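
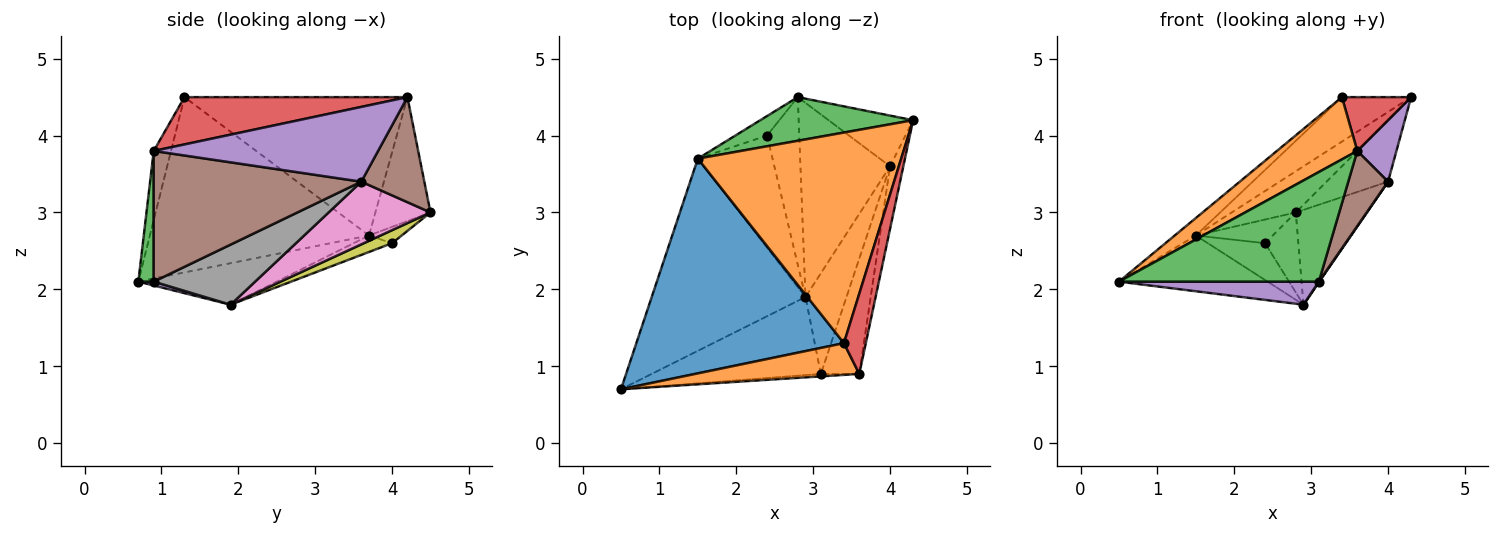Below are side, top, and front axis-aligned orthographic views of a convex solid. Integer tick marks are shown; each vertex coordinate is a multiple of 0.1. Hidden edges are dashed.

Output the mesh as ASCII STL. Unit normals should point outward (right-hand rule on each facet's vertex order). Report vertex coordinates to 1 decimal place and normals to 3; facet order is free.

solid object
 facet normal -0.644 0.062 0.763
  outer loop
   vertex 1.5 3.7 2.7
   vertex 0.5 0.7 2.1
   vertex 3.4 1.3 4.5
  endloop
 endfacet
 facet normal -0.554 0.172 0.814
  outer loop
   vertex 1.5 3.7 2.7
   vertex 3.4 1.3 4.5
   vertex 4.3 4.2 4.5
  endloop
 endfacet
 facet normal -0.508 0.591 0.626
  outer loop
   vertex 1.5 3.7 2.7
   vertex 4.3 4.2 4.5
   vertex 2.8 4.5 3.0
  endloop
 endfacet
 facet normal -0.251 0.270 -0.930
  outer loop
   vertex 1.5 3.7 2.7
   vertex 2.9 1.9 1.8
   vertex 0.5 0.7 2.1
  endloop
 endfacet
 facet normal 0.022 -0.283 -0.959
  outer loop
   vertex 3.1 0.9 2.1
   vertex 0.5 0.7 2.1
   vertex 2.9 1.9 1.8
  endloop
 endfacet
 facet normal 0.620 0.605 -0.499
  outer loop
   vertex 4.0 3.6 3.4
   vertex 2.8 4.5 3.0
   vertex 4.3 4.2 4.5
  endloop
 endfacet
 facet normal 0.532 0.372 -0.761
  outer loop
   vertex 4.0 3.6 3.4
   vertex 2.9 1.9 1.8
   vertex 2.8 4.5 3.0
  endloop
 endfacet
 facet normal 0.826 -0.004 -0.564
  outer loop
   vertex 4.0 3.6 3.4
   vertex 3.1 0.9 2.1
   vertex 2.9 1.9 1.8
  endloop
 endfacet
 facet normal 0.342 0.405 -0.848
  outer loop
   vertex 2.4 4.0 2.6
   vertex 2.8 4.5 3.0
   vertex 2.9 1.9 1.8
  endloop
 endfacet
 facet normal -0.205 0.305 -0.930
  outer loop
   vertex 2.4 4.0 2.6
   vertex 2.9 1.9 1.8
   vertex 1.5 3.7 2.7
  endloop
 endfacet
 facet normal -0.312 0.733 -0.605
  outer loop
   vertex 2.4 4.0 2.6
   vertex 1.5 3.7 2.7
   vertex 2.8 4.5 3.0
  endloop
 endfacet
 facet normal -0.188 -0.875 0.446
  outer loop
   vertex 3.6 0.9 3.8
   vertex 3.4 1.3 4.5
   vertex 0.5 0.7 2.1
  endloop
 endfacet
 facet normal 0.077 -0.997 -0.023
  outer loop
   vertex 3.6 0.9 3.8
   vertex 0.5 0.7 2.1
   vertex 3.1 0.9 2.1
  endloop
 endfacet
 facet normal 0.873 -0.271 0.404
  outer loop
   vertex 3.6 0.9 3.8
   vertex 4.3 4.2 4.5
   vertex 3.4 1.3 4.5
  endloop
 endfacet
 facet normal 0.970 -0.169 -0.172
  outer loop
   vertex 3.6 0.9 3.8
   vertex 4.0 3.6 3.4
   vertex 4.3 4.2 4.5
  endloop
 endfacet
 facet normal 0.944 -0.181 -0.278
  outer loop
   vertex 3.6 0.9 3.8
   vertex 3.1 0.9 2.1
   vertex 4.0 3.6 3.4
  endloop
 endfacet
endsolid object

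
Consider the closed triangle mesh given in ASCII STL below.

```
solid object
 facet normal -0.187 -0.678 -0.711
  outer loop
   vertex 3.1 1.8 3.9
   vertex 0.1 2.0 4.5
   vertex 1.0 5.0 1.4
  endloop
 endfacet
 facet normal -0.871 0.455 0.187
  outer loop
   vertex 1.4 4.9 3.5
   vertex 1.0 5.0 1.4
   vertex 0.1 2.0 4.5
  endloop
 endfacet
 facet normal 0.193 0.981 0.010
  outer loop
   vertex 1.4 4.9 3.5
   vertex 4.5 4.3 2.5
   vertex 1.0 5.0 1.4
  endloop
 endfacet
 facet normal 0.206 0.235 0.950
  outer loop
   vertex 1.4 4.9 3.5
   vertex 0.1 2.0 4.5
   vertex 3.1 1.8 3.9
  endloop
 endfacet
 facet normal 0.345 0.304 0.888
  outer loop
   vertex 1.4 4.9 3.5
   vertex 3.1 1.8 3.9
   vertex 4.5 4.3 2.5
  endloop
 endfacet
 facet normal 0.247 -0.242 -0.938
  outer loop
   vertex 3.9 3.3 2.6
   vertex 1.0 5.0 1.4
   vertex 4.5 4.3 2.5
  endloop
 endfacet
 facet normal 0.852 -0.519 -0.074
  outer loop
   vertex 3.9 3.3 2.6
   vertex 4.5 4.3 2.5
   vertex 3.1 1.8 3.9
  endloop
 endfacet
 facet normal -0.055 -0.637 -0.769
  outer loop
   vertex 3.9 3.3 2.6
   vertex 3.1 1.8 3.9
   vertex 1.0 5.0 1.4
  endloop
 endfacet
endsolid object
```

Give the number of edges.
12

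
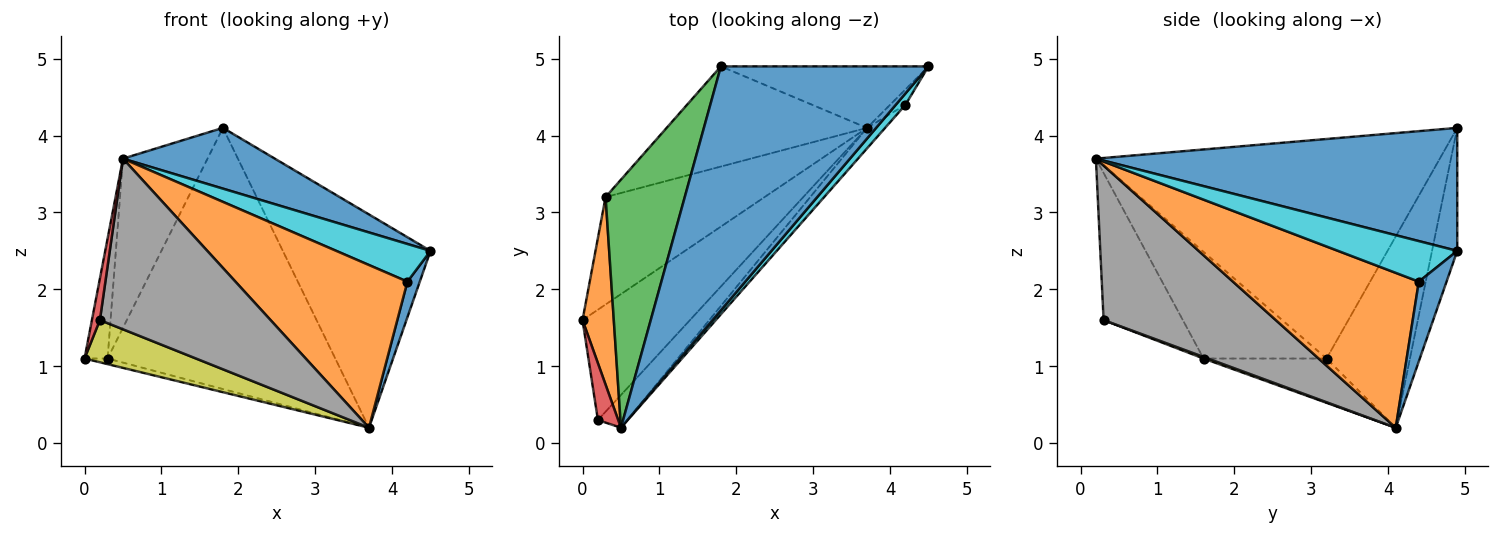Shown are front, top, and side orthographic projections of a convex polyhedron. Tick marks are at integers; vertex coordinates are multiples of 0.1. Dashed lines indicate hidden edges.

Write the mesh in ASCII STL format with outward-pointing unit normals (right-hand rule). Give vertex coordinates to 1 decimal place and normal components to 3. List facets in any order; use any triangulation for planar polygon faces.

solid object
 facet normal 0.498 -0.209 0.841
  outer loop
   vertex 0.5 0.2 3.7
   vertex 4.5 4.9 2.5
   vertex 1.8 4.9 4.1
  endloop
 endfacet
 facet normal -0.944 0.177 0.277
  outer loop
   vertex 0.3 3.2 1.1
   vertex 0.0 1.6 1.1
   vertex 0.5 0.2 3.7
  endloop
 endfacet
 facet normal -0.916 0.225 0.331
  outer loop
   vertex 0.3 3.2 1.1
   vertex 0.5 0.2 3.7
   vertex 1.8 4.9 4.1
  endloop
 endfacet
 facet normal -0.986 -0.099 0.136
  outer loop
   vertex 0.2 0.3 1.6
   vertex 0.5 0.2 3.7
   vertex 0.0 1.6 1.1
  endloop
 endfacet
 facet normal -0.162 0.948 -0.273
  outer loop
   vertex 3.7 4.1 0.2
   vertex 1.8 4.9 4.1
   vertex 4.5 4.9 2.5
  endloop
 endfacet
 facet normal -0.324 0.883 -0.339
  outer loop
   vertex 3.7 4.1 0.2
   vertex 0.3 3.2 1.1
   vertex 1.8 4.9 4.1
  endloop
 endfacet
 facet normal -0.268 0.050 -0.962
  outer loop
   vertex 3.7 4.1 0.2
   vertex 0.0 1.6 1.1
   vertex 0.3 3.2 1.1
  endloop
 endfacet
 facet normal 0.704 -0.698 -0.134
  outer loop
   vertex 3.7 4.1 0.2
   vertex 0.5 0.2 3.7
   vertex 0.2 0.3 1.6
  endloop
 endfacet
 facet normal 0.014 -0.357 -0.934
  outer loop
   vertex 3.7 4.1 0.2
   vertex 0.2 0.3 1.6
   vertex 0.0 1.6 1.1
  endloop
 endfacet
 facet normal 0.771 -0.610 0.183
  outer loop
   vertex 4.2 4.4 2.1
   vertex 4.5 4.9 2.5
   vertex 0.5 0.2 3.7
  endloop
 endfacet
 facet normal 0.900 -0.401 -0.173
  outer loop
   vertex 4.2 4.4 2.1
   vertex 3.7 4.1 0.2
   vertex 4.5 4.9 2.5
  endloop
 endfacet
 facet normal 0.731 -0.677 -0.086
  outer loop
   vertex 4.2 4.4 2.1
   vertex 0.5 0.2 3.7
   vertex 3.7 4.1 0.2
  endloop
 endfacet
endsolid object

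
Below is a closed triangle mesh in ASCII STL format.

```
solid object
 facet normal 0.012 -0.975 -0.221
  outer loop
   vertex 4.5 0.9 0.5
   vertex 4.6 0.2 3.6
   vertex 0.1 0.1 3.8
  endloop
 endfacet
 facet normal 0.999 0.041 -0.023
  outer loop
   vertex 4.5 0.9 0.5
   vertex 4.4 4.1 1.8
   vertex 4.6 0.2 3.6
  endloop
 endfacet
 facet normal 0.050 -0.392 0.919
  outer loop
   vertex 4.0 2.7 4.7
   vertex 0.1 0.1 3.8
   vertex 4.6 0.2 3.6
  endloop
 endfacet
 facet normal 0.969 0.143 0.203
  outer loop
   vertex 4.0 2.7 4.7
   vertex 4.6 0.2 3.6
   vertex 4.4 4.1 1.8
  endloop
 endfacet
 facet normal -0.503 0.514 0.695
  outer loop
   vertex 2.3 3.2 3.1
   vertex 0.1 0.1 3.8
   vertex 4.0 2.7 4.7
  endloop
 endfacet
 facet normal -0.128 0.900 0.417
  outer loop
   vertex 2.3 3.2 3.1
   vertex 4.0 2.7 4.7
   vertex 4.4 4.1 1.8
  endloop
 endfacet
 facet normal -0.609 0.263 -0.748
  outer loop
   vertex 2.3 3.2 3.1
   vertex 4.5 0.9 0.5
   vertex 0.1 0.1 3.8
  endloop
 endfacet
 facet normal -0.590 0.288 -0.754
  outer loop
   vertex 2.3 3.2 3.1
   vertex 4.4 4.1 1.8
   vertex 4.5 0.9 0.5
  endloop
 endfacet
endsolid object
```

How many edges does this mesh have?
12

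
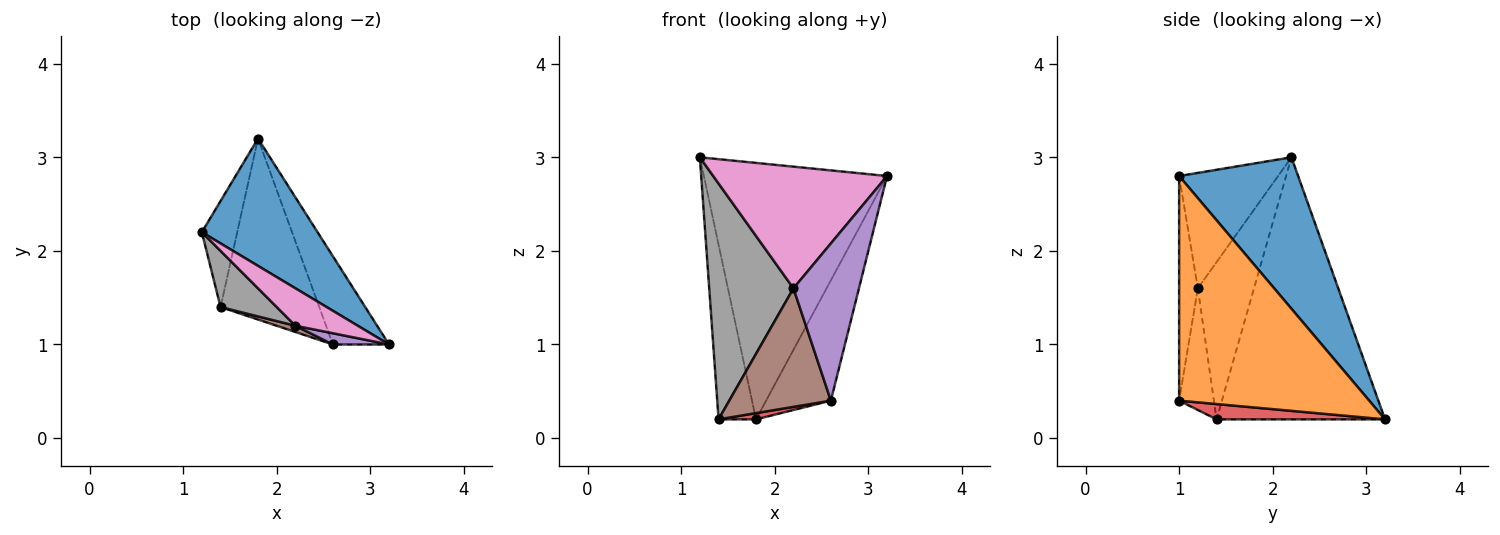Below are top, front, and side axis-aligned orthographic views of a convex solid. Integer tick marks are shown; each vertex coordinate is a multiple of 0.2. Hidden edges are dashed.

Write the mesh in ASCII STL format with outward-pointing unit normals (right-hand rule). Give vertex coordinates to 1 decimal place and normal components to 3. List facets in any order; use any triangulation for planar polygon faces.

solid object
 facet normal 0.503 0.774 0.384
  outer loop
   vertex 1.8 3.2 0.2
   vertex 1.2 2.2 3.0
   vertex 3.2 1.0 2.8
  endloop
 endfacet
 facet normal 0.921 0.314 -0.230
  outer loop
   vertex 2.6 1.0 0.4
   vertex 1.8 3.2 0.2
   vertex 3.2 1.0 2.8
  endloop
 endfacet
 facet normal -0.968 0.215 -0.131
  outer loop
   vertex 1.4 1.4 0.2
   vertex 1.2 2.2 3.0
   vertex 1.8 3.2 0.2
  endloop
 endfacet
 facet normal 0.153 -0.034 -0.988
  outer loop
   vertex 1.4 1.4 0.2
   vertex 1.8 3.2 0.2
   vertex 2.6 1.0 0.4
  endloop
 endfacet
 facet normal -0.274 -0.959 0.069
  outer loop
   vertex 2.2 1.2 1.6
   vertex 2.6 1.0 0.4
   vertex 3.2 1.0 2.8
  endloop
 endfacet
 facet normal -0.323 -0.945 0.050
  outer loop
   vertex 2.2 1.2 1.6
   vertex 1.4 1.4 0.2
   vertex 2.6 1.0 0.4
  endloop
 endfacet
 facet normal -0.478 -0.840 0.258
  outer loop
   vertex 2.2 1.2 1.6
   vertex 3.2 1.0 2.8
   vertex 1.2 2.2 3.0
  endloop
 endfacet
 facet normal -0.544 -0.816 0.194
  outer loop
   vertex 2.2 1.2 1.6
   vertex 1.2 2.2 3.0
   vertex 1.4 1.4 0.2
  endloop
 endfacet
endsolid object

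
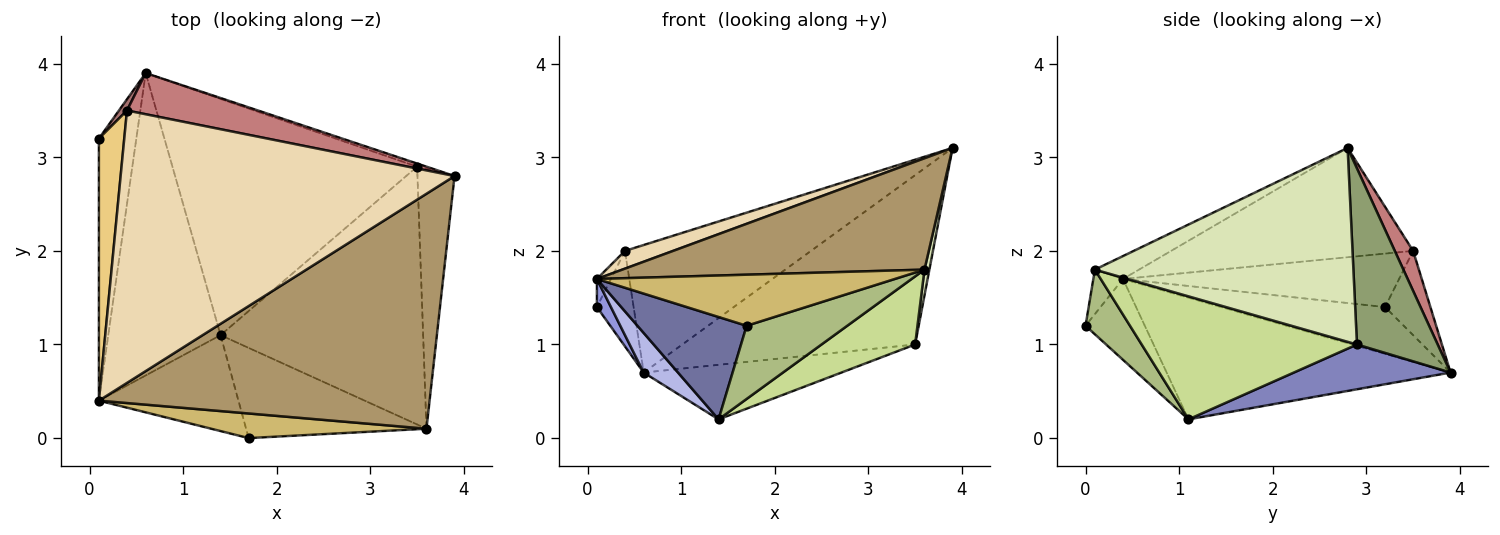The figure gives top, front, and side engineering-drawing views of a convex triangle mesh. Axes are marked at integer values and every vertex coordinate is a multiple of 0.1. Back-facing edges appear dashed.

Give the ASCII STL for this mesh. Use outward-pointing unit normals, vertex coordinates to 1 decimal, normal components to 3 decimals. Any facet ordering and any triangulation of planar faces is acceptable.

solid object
 facet normal -0.368 -0.678 -0.636
  outer loop
   vertex 0.1 0.4 1.7
   vertex 1.4 1.1 0.2
   vertex 1.7 0.0 1.2
  endloop
 endfacet
 facet normal 0.176 0.221 -0.959
  outer loop
   vertex 0.6 3.9 0.7
   vertex 3.5 2.9 1.0
   vertex 1.4 1.1 0.2
  endloop
 endfacet
 facet normal -0.779 -0.067 -0.623
  outer loop
   vertex 0.6 3.9 0.7
   vertex 0.1 0.4 1.7
   vertex 0.1 3.2 1.4
  endloop
 endfacet
 facet normal -0.732 -0.088 -0.676
  outer loop
   vertex 0.6 3.9 0.7
   vertex 1.4 1.1 0.2
   vertex 0.1 0.4 1.7
  endloop
 endfacet
 facet normal 0.328 0.945 -0.017
  outer loop
   vertex 0.6 3.9 0.7
   vertex 3.9 2.8 3.1
   vertex 3.5 2.9 1.0
  endloop
 endfacet
 facet normal 0.268 -0.607 -0.748
  outer loop
   vertex 3.6 0.1 1.8
   vertex 1.7 0.0 1.2
   vertex 1.4 1.1 0.2
  endloop
 endfacet
 facet normal 0.506 -0.220 -0.834
  outer loop
   vertex 3.6 0.1 1.8
   vertex 1.4 1.1 0.2
   vertex 3.5 2.9 1.0
  endloop
 endfacet
 facet normal 0.982 -0.019 -0.188
  outer loop
   vertex 3.6 0.1 1.8
   vertex 3.5 2.9 1.0
   vertex 3.9 2.8 3.1
  endloop
 endfacet
 facet normal -0.062 -0.427 0.902
  outer loop
   vertex 3.6 0.1 1.8
   vertex 3.9 2.8 3.1
   vertex 0.1 0.4 1.7
  endloop
 endfacet
 facet normal -0.089 -0.897 0.432
  outer loop
   vertex 3.6 0.1 1.8
   vertex 0.1 0.4 1.7
   vertex 1.7 0.0 1.2
  endloop
 endfacet
 facet normal -0.902 0.046 0.428
  outer loop
   vertex 0.4 3.5 2.0
   vertex 0.1 3.2 1.4
   vertex 0.1 0.4 1.7
  endloop
 endfacet
 facet normal -0.310 -0.062 0.949
  outer loop
   vertex 0.4 3.5 2.0
   vertex 0.1 0.4 1.7
   vertex 3.9 2.8 3.1
  endloop
 endfacet
 facet normal -0.775 0.627 0.074
  outer loop
   vertex 0.4 3.5 2.0
   vertex 0.6 3.9 0.7
   vertex 0.1 3.2 1.4
  endloop
 endfacet
 facet normal 0.093 0.947 0.306
  outer loop
   vertex 0.4 3.5 2.0
   vertex 3.9 2.8 3.1
   vertex 0.6 3.9 0.7
  endloop
 endfacet
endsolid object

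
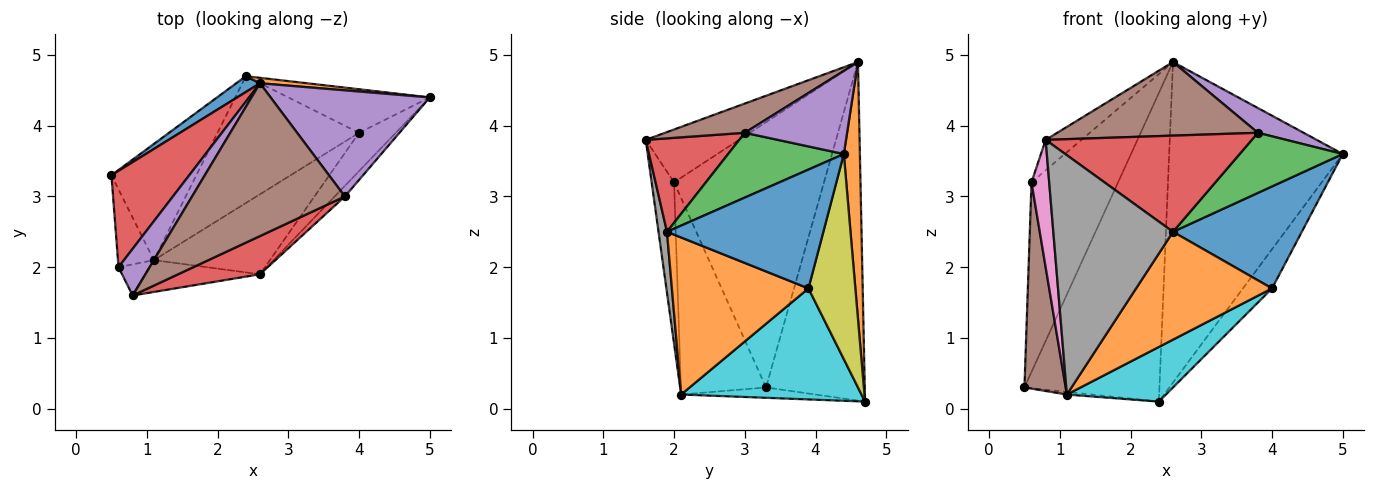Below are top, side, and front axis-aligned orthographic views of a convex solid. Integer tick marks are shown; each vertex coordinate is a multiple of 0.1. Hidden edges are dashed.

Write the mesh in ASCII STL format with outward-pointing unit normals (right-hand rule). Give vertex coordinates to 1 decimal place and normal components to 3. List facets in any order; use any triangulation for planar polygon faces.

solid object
 facet normal -0.590 0.806 0.041
  outer loop
   vertex 2.4 4.7 0.1
   vertex 0.5 3.3 0.3
   vertex 2.6 4.6 4.9
  endloop
 endfacet
 facet normal 0.092 0.996 0.017
  outer loop
   vertex 2.4 4.7 0.1
   vertex 2.6 4.6 4.9
   vertex 5.0 4.4 3.6
  endloop
 endfacet
 facet normal -0.121 0.022 -0.992
  outer loop
   vertex 1.1 2.1 0.2
   vertex 0.5 3.3 0.3
   vertex 2.4 4.7 0.1
  endloop
 endfacet
 facet normal -0.839 0.485 0.246
  outer loop
   vertex 0.6 2.0 3.2
   vertex 2.6 4.6 4.9
   vertex 0.5 3.3 0.3
  endloop
 endfacet
 facet normal -0.818 0.314 0.482
  outer loop
   vertex 0.6 2.0 3.2
   vertex 0.8 1.6 3.8
   vertex 2.6 4.6 4.9
  endloop
 endfacet
 facet normal -0.888 -0.430 -0.162
  outer loop
   vertex 0.6 2.0 3.2
   vertex 0.5 3.3 0.3
   vertex 1.1 2.1 0.2
  endloop
 endfacet
 facet normal -0.776 -0.613 -0.150
  outer loop
   vertex 0.6 2.0 3.2
   vertex 1.1 2.1 0.2
   vertex 0.8 1.6 3.8
  endloop
 endfacet
 facet normal 0.070 -0.989 -0.132
  outer loop
   vertex 2.6 1.9 2.5
   vertex 0.8 1.6 3.8
   vertex 1.1 2.1 0.2
  endloop
 endfacet
 facet normal 0.733 0.455 -0.506
  outer loop
   vertex 4.0 3.9 1.7
   vertex 2.4 4.7 0.1
   vertex 5.0 4.4 3.6
  endloop
 endfacet
 facet normal 0.585 -0.321 -0.745
  outer loop
   vertex 4.0 3.9 1.7
   vertex 1.1 2.1 0.2
   vertex 2.4 4.7 0.1
  endloop
 endfacet
 facet normal 0.751 -0.618 -0.232
  outer loop
   vertex 4.0 3.9 1.7
   vertex 5.0 4.4 3.6
   vertex 2.6 1.9 2.5
  endloop
 endfacet
 facet normal 0.628 -0.625 -0.464
  outer loop
   vertex 4.0 3.9 1.7
   vertex 2.6 1.9 2.5
   vertex 1.1 2.1 0.2
  endloop
 endfacet
 facet normal 0.742 -0.661 -0.117
  outer loop
   vertex 3.8 3.0 3.9
   vertex 2.6 1.9 2.5
   vertex 5.0 4.4 3.6
  endloop
 endfacet
 facet normal 0.388 -0.856 0.340
  outer loop
   vertex 3.8 3.0 3.9
   vertex 0.8 1.6 3.8
   vertex 2.6 1.9 2.5
  endloop
 endfacet
 facet normal 0.453 -0.203 0.868
  outer loop
   vertex 3.8 3.0 3.9
   vertex 5.0 4.4 3.6
   vertex 2.6 4.6 4.9
  endloop
 endfacet
 facet normal 0.170 -0.428 0.888
  outer loop
   vertex 3.8 3.0 3.9
   vertex 2.6 4.6 4.9
   vertex 0.8 1.6 3.8
  endloop
 endfacet
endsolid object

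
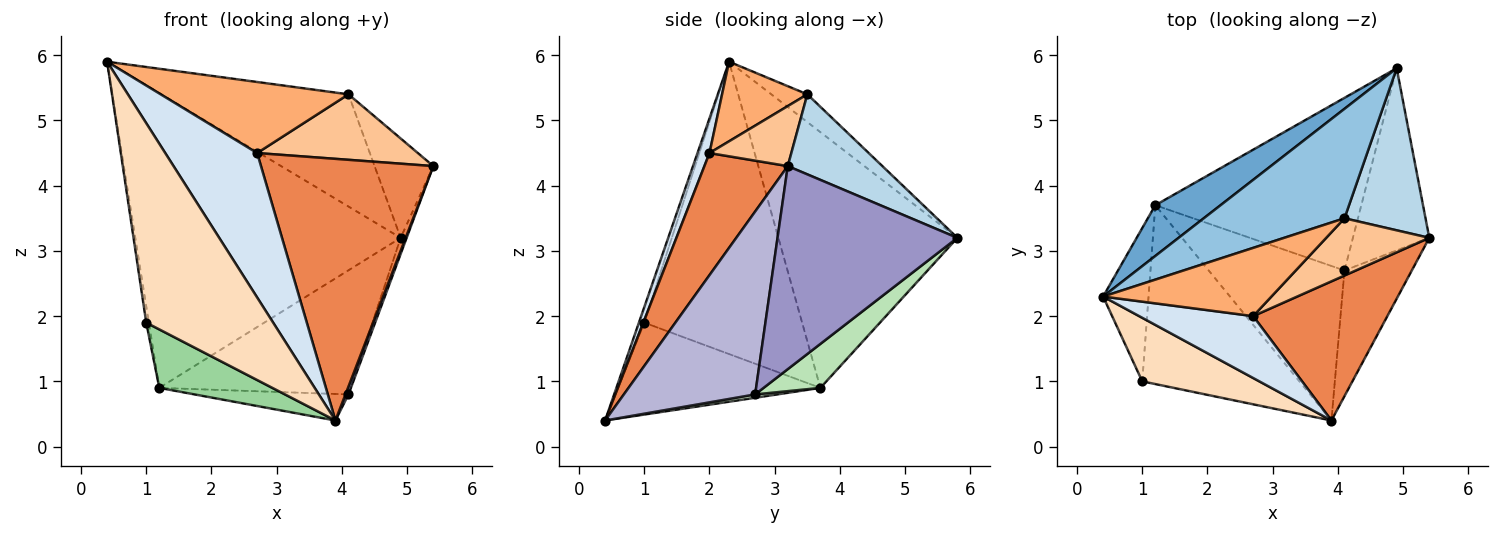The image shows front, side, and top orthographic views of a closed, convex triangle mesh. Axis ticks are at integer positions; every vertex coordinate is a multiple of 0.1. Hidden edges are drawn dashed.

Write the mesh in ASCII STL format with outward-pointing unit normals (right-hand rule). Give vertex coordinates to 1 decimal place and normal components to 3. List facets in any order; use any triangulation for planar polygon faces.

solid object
 facet normal -0.554 0.821 0.141
  outer loop
   vertex 1.2 3.7 0.9
   vertex 0.4 2.3 5.9
   vertex 4.9 5.8 3.2
  endloop
 endfacet
 facet normal -0.137 0.709 0.692
  outer loop
   vertex 4.1 3.5 5.4
   vertex 4.9 5.8 3.2
   vertex 0.4 2.3 5.9
  endloop
 endfacet
 facet normal 0.644 0.400 0.652
  outer loop
   vertex 4.1 3.5 5.4
   vertex 5.4 3.2 4.3
   vertex 4.9 5.8 3.2
  endloop
 endfacet
 facet normal 0.119 -0.913 0.391
  outer loop
   vertex 2.7 2.0 4.5
   vertex 0.4 2.3 5.9
   vertex 3.9 0.4 0.4
  endloop
 endfacet
 facet normal 0.393 -0.812 0.432
  outer loop
   vertex 2.7 2.0 4.5
   vertex 3.9 0.4 0.4
   vertex 5.4 3.2 4.3
  endloop
 endfacet
 facet normal 0.311 -0.685 0.658
  outer loop
   vertex 2.7 2.0 4.5
   vertex 4.1 3.5 5.4
   vertex 0.4 2.3 5.9
  endloop
 endfacet
 facet normal 0.358 -0.703 0.615
  outer loop
   vertex 2.7 2.0 4.5
   vertex 5.4 3.2 4.3
   vertex 4.1 3.5 5.4
  endloop
 endfacet
 facet normal -0.040 -0.952 0.303
  outer loop
   vertex 1.0 1.0 1.9
   vertex 3.9 0.4 0.4
   vertex 0.4 2.3 5.9
  endloop
 endfacet
 facet normal -0.988 0.016 -0.154
  outer loop
   vertex 1.0 1.0 1.9
   vertex 0.4 2.3 5.9
   vertex 1.2 3.7 0.9
  endloop
 endfacet
 facet normal -0.486 -0.272 -0.831
  outer loop
   vertex 1.0 1.0 1.9
   vertex 1.2 3.7 0.9
   vertex 3.9 0.4 0.4
  endloop
 endfacet
 facet normal 0.171 0.575 -0.800
  outer loop
   vertex 4.1 2.7 0.8
   vertex 1.2 3.7 0.9
   vertex 4.9 5.8 3.2
  endloop
 endfacet
 facet normal 0.024 0.169 -0.985
  outer loop
   vertex 4.1 2.7 0.8
   vertex 3.9 0.4 0.4
   vertex 1.2 3.7 0.9
  endloop
 endfacet
 facet normal 0.936 0.031 -0.352
  outer loop
   vertex 4.1 2.7 0.8
   vertex 4.9 5.8 3.2
   vertex 5.4 3.2 4.3
  endloop
 endfacet
 facet normal 0.938 -0.022 -0.345
  outer loop
   vertex 4.1 2.7 0.8
   vertex 5.4 3.2 4.3
   vertex 3.9 0.4 0.4
  endloop
 endfacet
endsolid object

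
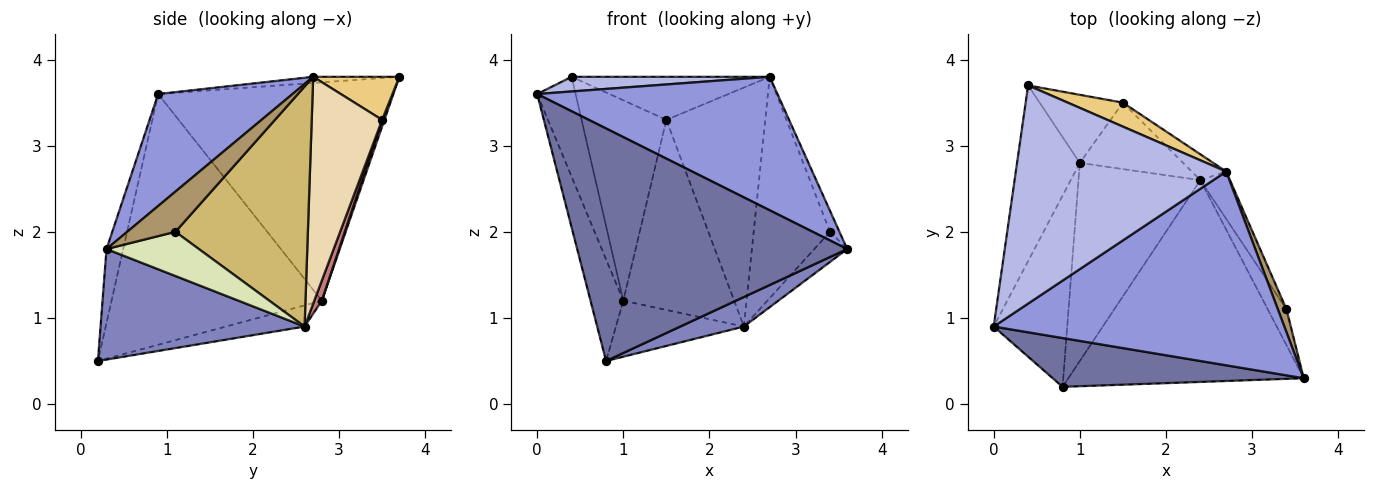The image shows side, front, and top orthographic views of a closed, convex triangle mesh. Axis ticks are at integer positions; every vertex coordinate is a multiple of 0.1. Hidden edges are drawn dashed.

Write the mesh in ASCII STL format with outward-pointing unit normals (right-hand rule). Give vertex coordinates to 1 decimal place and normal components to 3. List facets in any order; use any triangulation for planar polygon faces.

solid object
 facet normal -0.060 -0.977 0.205
  outer loop
   vertex 0.8 0.2 0.5
   vertex 3.6 0.3 1.8
   vertex 0.0 0.9 3.6
  endloop
 endfacet
 facet normal 0.421 -0.131 -0.897
  outer loop
   vertex 2.4 2.6 0.9
   vertex 3.6 0.3 1.8
   vertex 0.8 0.2 0.5
  endloop
 endfacet
 facet normal 0.302 -0.541 0.785
  outer loop
   vertex 2.7 2.7 3.8
   vertex 0.0 0.9 3.6
   vertex 3.6 0.3 1.8
  endloop
 endfacet
 facet normal -0.029 -0.067 0.997
  outer loop
   vertex 2.7 2.7 3.8
   vertex 0.4 3.7 3.8
   vertex 0.0 0.9 3.6
  endloop
 endfacet
 facet normal -0.949 0.155 -0.273
  outer loop
   vertex 1.0 2.8 1.2
   vertex 0.0 0.9 3.6
   vertex 0.4 3.7 3.8
  endloop
 endfacet
 facet normal -0.949 0.148 -0.278
  outer loop
   vertex 1.0 2.8 1.2
   vertex 0.8 0.2 0.5
   vertex 0.0 0.9 3.6
  endloop
 endfacet
 facet normal -0.165 0.268 -0.949
  outer loop
   vertex 1.0 2.8 1.2
   vertex 2.4 2.6 0.9
   vertex 0.8 0.2 0.5
  endloop
 endfacet
 facet normal 0.875 0.311 -0.371
  outer loop
   vertex 3.4 1.1 2.0
   vertex 3.6 0.3 1.8
   vertex 2.4 2.6 0.9
  endloop
 endfacet
 facet normal 0.960 0.189 0.206
  outer loop
   vertex 3.4 1.1 2.0
   vertex 2.7 2.7 3.8
   vertex 3.6 0.3 1.8
  endloop
 endfacet
 facet normal 0.862 0.496 -0.106
  outer loop
   vertex 3.4 1.1 2.0
   vertex 2.4 2.6 0.9
   vertex 2.7 2.7 3.8
  endloop
 endfacet
 facet normal 0.355 0.817 0.455
  outer loop
   vertex 1.5 3.5 3.3
   vertex 0.4 3.7 3.8
   vertex 2.7 2.7 3.8
  endloop
 endfacet
 facet normal 0.578 0.812 -0.088
  outer loop
   vertex 1.5 3.5 3.3
   vertex 2.7 2.7 3.8
   vertex 2.4 2.6 0.9
  endloop
 endfacet
 facet normal 0.026 0.947 -0.322
  outer loop
   vertex 1.5 3.5 3.3
   vertex 1.0 2.8 1.2
   vertex 0.4 3.7 3.8
  endloop
 endfacet
 facet normal 0.064 0.942 -0.329
  outer loop
   vertex 1.5 3.5 3.3
   vertex 2.4 2.6 0.9
   vertex 1.0 2.8 1.2
  endloop
 endfacet
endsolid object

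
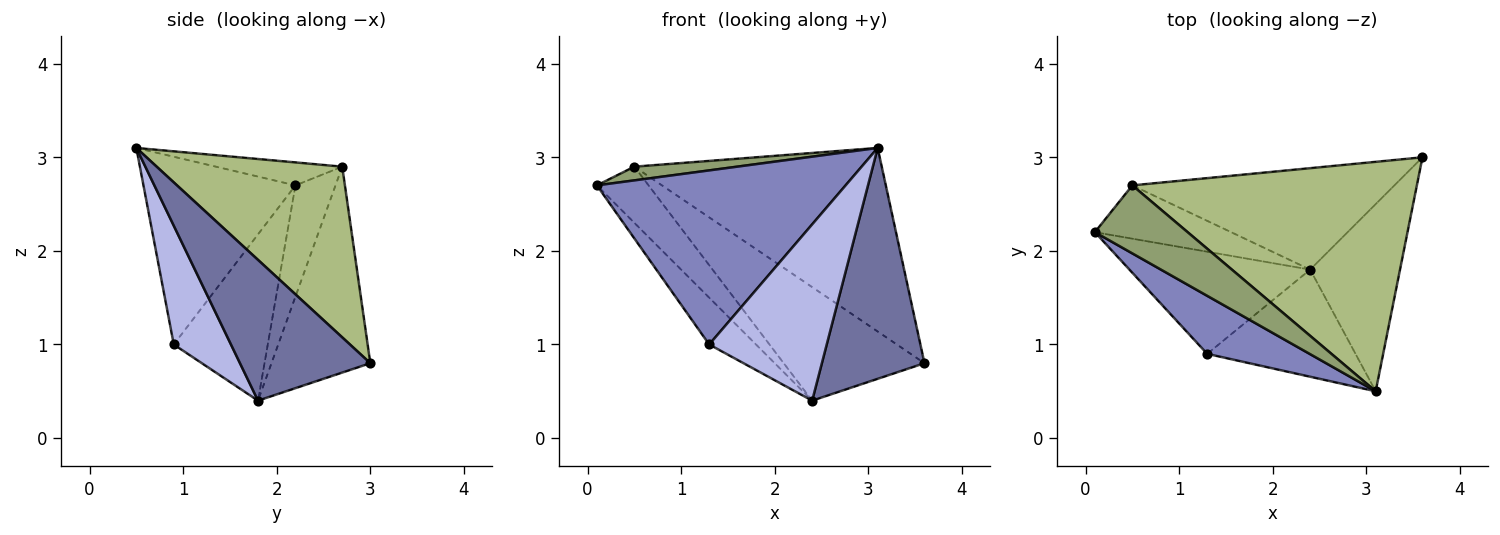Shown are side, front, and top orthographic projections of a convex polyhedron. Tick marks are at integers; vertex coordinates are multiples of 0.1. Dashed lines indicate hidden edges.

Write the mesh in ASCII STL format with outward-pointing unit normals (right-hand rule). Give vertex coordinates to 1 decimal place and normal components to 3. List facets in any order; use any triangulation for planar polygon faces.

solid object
 facet normal 0.702 -0.553 -0.448
  outer loop
   vertex 2.4 1.8 0.4
   vertex 3.6 3.0 0.8
   vertex 3.1 0.5 3.1
  endloop
 endfacet
 facet normal -0.502 -0.821 0.274
  outer loop
   vertex 1.3 0.9 1.0
   vertex 3.1 0.5 3.1
   vertex 0.1 2.2 2.7
  endloop
 endfacet
 facet normal -0.642 0.319 -0.697
  outer loop
   vertex 1.3 0.9 1.0
   vertex 0.1 2.2 2.7
   vertex 2.4 1.8 0.4
  endloop
 endfacet
 facet normal 0.384 -0.789 -0.479
  outer loop
   vertex 1.3 0.9 1.0
   vertex 2.4 1.8 0.4
   vertex 3.1 0.5 3.1
  endloop
 endfacet
 facet normal -0.236 -0.192 0.953
  outer loop
   vertex 0.5 2.7 2.9
   vertex 0.1 2.2 2.7
   vertex 3.1 0.5 3.1
  endloop
 endfacet
 facet normal 0.424 0.566 0.707
  outer loop
   vertex 0.5 2.7 2.9
   vertex 3.1 0.5 3.1
   vertex 3.6 3.0 0.8
  endloop
 endfacet
 facet normal -0.490 0.632 -0.600
  outer loop
   vertex 0.5 2.7 2.9
   vertex 2.4 1.8 0.4
   vertex 0.1 2.2 2.7
  endloop
 endfacet
 facet normal -0.464 0.661 -0.590
  outer loop
   vertex 0.5 2.7 2.9
   vertex 3.6 3.0 0.8
   vertex 2.4 1.8 0.4
  endloop
 endfacet
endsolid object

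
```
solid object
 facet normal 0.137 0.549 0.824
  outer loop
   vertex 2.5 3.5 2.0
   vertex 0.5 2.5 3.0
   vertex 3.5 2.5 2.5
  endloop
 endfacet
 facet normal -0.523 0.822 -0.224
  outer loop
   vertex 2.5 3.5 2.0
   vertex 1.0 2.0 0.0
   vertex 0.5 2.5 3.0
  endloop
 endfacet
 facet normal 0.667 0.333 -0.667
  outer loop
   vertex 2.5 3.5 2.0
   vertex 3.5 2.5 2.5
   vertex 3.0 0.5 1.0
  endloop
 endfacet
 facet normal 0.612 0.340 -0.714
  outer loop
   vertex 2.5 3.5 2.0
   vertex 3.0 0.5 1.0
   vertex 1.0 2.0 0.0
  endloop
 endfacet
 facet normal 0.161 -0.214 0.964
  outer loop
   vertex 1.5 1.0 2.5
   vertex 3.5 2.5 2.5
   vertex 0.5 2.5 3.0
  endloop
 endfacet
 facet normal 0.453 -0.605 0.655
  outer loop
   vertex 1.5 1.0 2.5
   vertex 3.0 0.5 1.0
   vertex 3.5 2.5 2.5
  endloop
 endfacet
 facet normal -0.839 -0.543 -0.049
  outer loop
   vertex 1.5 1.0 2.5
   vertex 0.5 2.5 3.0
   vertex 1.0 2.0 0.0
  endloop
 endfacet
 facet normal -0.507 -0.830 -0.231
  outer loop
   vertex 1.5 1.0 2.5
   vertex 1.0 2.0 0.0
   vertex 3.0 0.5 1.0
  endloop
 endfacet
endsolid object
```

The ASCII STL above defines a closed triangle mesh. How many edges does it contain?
12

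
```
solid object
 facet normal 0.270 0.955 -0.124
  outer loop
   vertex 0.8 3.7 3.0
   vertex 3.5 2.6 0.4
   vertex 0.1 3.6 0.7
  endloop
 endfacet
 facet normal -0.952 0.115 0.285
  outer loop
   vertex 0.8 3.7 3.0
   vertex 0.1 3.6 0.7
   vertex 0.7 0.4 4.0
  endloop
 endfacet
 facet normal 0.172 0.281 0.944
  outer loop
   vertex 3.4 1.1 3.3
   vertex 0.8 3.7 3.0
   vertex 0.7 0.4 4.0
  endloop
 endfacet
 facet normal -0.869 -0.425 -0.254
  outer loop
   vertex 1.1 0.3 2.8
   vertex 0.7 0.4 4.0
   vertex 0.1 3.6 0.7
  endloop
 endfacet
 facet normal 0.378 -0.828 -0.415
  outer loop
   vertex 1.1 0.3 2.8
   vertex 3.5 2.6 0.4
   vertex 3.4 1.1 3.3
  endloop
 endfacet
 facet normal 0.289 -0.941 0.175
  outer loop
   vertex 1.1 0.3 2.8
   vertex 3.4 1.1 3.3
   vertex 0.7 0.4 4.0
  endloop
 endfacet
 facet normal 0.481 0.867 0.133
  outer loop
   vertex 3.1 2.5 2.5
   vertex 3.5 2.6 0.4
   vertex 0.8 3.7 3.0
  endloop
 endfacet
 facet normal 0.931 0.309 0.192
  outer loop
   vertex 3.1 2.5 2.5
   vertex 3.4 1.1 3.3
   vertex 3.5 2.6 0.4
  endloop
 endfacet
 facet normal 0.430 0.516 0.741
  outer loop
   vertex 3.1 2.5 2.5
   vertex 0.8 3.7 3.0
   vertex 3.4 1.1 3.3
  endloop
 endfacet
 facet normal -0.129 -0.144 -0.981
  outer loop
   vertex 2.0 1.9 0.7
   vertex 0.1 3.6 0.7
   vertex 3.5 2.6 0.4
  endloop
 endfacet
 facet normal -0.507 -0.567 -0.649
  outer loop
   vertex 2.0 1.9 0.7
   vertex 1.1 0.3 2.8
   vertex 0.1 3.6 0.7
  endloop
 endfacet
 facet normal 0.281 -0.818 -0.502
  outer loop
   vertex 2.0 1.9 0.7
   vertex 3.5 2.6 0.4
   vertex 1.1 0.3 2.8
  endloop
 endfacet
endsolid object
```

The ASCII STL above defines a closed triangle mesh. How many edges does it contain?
18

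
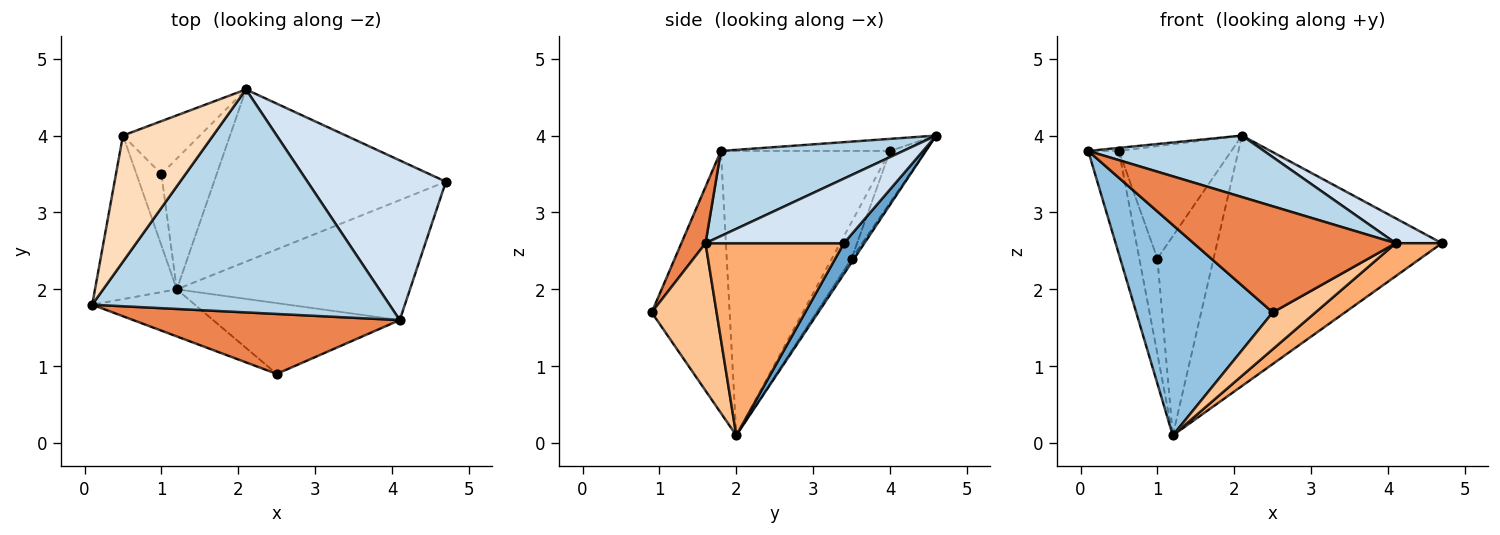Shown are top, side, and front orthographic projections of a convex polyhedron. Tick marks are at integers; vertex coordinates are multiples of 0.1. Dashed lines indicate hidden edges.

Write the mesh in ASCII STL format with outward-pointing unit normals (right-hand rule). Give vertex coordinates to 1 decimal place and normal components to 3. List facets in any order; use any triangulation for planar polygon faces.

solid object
 facet normal 0.075 0.822 -0.565
  outer loop
   vertex 1.2 2.0 0.1
   vertex 2.1 4.6 4.0
   vertex 4.7 3.4 2.6
  endloop
 endfacet
 facet normal -0.487 -0.853 -0.191
  outer loop
   vertex 2.5 0.9 1.7
   vertex 0.1 1.8 3.8
   vertex 1.2 2.0 0.1
  endloop
 endfacet
 facet normal 0.266 -0.256 0.929
  outer loop
   vertex 4.1 1.6 2.6
   vertex 2.1 4.6 4.0
   vertex 0.1 1.8 3.8
  endloop
 endfacet
 facet normal 0.419 -0.140 0.897
  outer loop
   vertex 4.1 1.6 2.6
   vertex 4.7 3.4 2.6
   vertex 2.1 4.6 4.0
  endloop
 endfacet
 facet normal 0.104 -0.866 0.489
  outer loop
   vertex 4.1 1.6 2.6
   vertex 0.1 1.8 3.8
   vertex 2.5 0.9 1.7
  endloop
 endfacet
 facet normal 0.622 -0.207 -0.755
  outer loop
   vertex 4.1 1.6 2.6
   vertex 1.2 2.0 0.1
   vertex 4.7 3.4 2.6
  endloop
 endfacet
 facet normal 0.574 -0.378 -0.726
  outer loop
   vertex 4.1 1.6 2.6
   vertex 2.5 0.9 1.7
   vertex 1.2 2.0 0.1
  endloop
 endfacet
 facet normal -0.133 0.024 0.991
  outer loop
   vertex 0.5 4.0 3.8
   vertex 0.1 1.8 3.8
   vertex 2.1 4.6 4.0
  endloop
 endfacet
 facet normal -0.947 0.172 -0.272
  outer loop
   vertex 0.5 4.0 3.8
   vertex 1.2 2.0 0.1
   vertex 0.1 1.8 3.8
  endloop
 endfacet
 facet normal -0.038 0.835 -0.548
  outer loop
   vertex 1.0 3.5 2.4
   vertex 2.1 4.6 4.0
   vertex 1.2 2.0 0.1
  endloop
 endfacet
 facet normal -0.275 0.870 -0.409
  outer loop
   vertex 1.0 3.5 2.4
   vertex 0.5 4.0 3.8
   vertex 2.1 4.6 4.0
  endloop
 endfacet
 facet normal -0.658 0.603 -0.450
  outer loop
   vertex 1.0 3.5 2.4
   vertex 1.2 2.0 0.1
   vertex 0.5 4.0 3.8
  endloop
 endfacet
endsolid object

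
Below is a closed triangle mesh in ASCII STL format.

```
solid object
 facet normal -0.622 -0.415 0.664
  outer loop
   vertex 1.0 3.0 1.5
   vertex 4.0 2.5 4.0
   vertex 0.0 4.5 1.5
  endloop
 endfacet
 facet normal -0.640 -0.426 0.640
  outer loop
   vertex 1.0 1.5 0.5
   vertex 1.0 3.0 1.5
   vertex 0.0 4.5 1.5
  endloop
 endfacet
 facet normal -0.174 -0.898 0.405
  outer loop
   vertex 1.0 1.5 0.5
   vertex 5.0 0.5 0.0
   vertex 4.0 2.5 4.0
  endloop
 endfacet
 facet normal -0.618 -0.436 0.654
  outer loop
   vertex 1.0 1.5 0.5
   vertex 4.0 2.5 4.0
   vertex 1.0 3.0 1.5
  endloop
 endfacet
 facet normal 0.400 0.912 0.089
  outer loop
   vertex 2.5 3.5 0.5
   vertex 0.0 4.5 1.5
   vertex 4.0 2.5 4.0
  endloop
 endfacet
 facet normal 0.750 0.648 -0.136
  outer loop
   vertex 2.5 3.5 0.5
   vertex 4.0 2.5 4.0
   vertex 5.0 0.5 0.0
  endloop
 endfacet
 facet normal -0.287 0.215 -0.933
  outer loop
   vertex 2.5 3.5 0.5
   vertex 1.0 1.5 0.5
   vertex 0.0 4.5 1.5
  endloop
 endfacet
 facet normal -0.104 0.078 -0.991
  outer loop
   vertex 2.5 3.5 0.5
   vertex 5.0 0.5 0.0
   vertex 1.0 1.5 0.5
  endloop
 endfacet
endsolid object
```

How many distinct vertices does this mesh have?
6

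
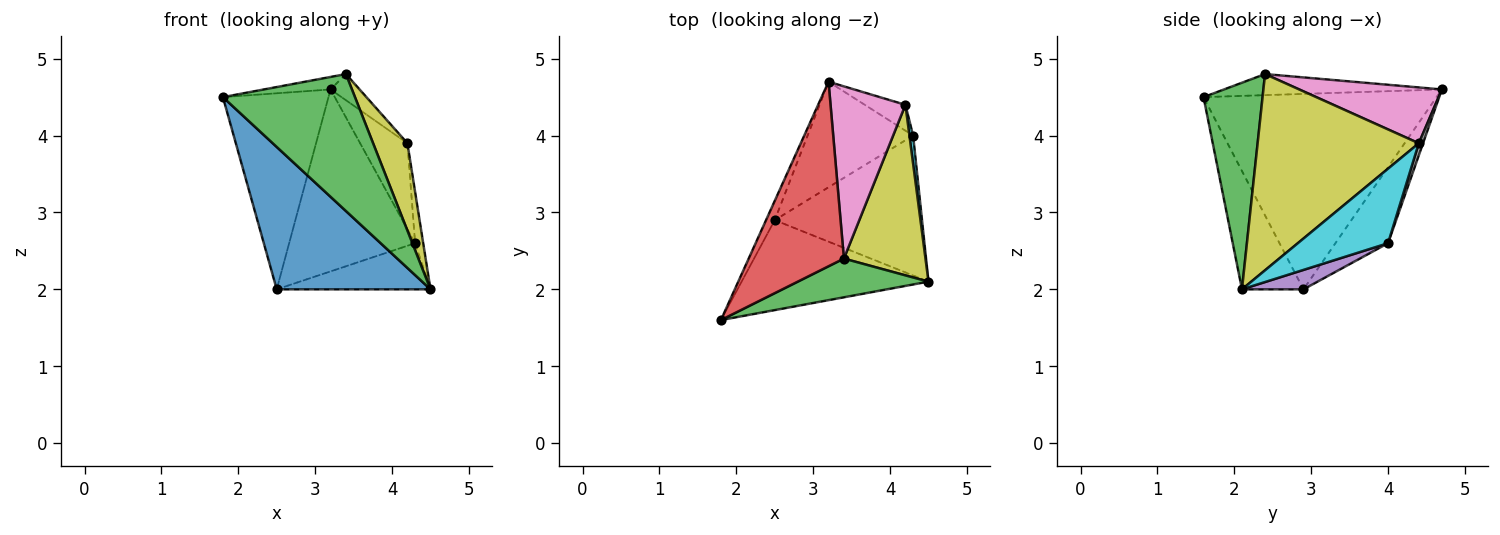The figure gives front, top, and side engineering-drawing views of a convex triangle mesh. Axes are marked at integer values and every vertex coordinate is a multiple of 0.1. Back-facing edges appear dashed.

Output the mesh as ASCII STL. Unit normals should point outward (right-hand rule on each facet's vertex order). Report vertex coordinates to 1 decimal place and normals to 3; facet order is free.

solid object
 facet normal -0.320 -0.801 -0.506
  outer loop
   vertex 2.5 2.9 2.0
   vertex 4.5 2.1 2.0
   vertex 1.8 1.6 4.5
  endloop
 endfacet
 facet normal -0.910 0.412 -0.040
  outer loop
   vertex 2.5 2.9 2.0
   vertex 1.8 1.6 4.5
   vertex 3.2 4.7 4.6
  endloop
 endfacet
 facet normal 0.395 -0.884 0.250
  outer loop
   vertex 3.4 2.4 4.8
   vertex 1.8 1.6 4.5
   vertex 4.5 2.1 2.0
  endloop
 endfacet
 facet normal -0.216 0.066 0.974
  outer loop
   vertex 3.4 2.4 4.8
   vertex 3.2 4.7 4.6
   vertex 1.8 1.6 4.5
  endloop
 endfacet
 facet normal 0.124 0.311 -0.942
  outer loop
   vertex 4.3 4.0 2.6
   vertex 4.5 2.1 2.0
   vertex 2.5 2.9 2.0
  endloop
 endfacet
 facet normal -0.340 0.814 -0.472
  outer loop
   vertex 4.3 4.0 2.6
   vertex 2.5 2.9 2.0
   vertex 3.2 4.7 4.6
  endloop
 endfacet
 facet normal 0.593 0.121 0.796
  outer loop
   vertex 4.2 4.4 3.9
   vertex 3.2 4.7 4.6
   vertex 3.4 2.4 4.8
  endloop
 endfacet
 facet normal 0.085 0.954 -0.287
  outer loop
   vertex 4.2 4.4 3.9
   vertex 4.3 4.0 2.6
   vertex 3.2 4.7 4.6
  endloop
 endfacet
 facet normal 0.906 -0.193 0.377
  outer loop
   vertex 4.2 4.4 3.9
   vertex 3.4 2.4 4.8
   vertex 4.5 2.1 2.0
  endloop
 endfacet
 facet normal 0.995 0.089 0.049
  outer loop
   vertex 4.2 4.4 3.9
   vertex 4.5 2.1 2.0
   vertex 4.3 4.0 2.6
  endloop
 endfacet
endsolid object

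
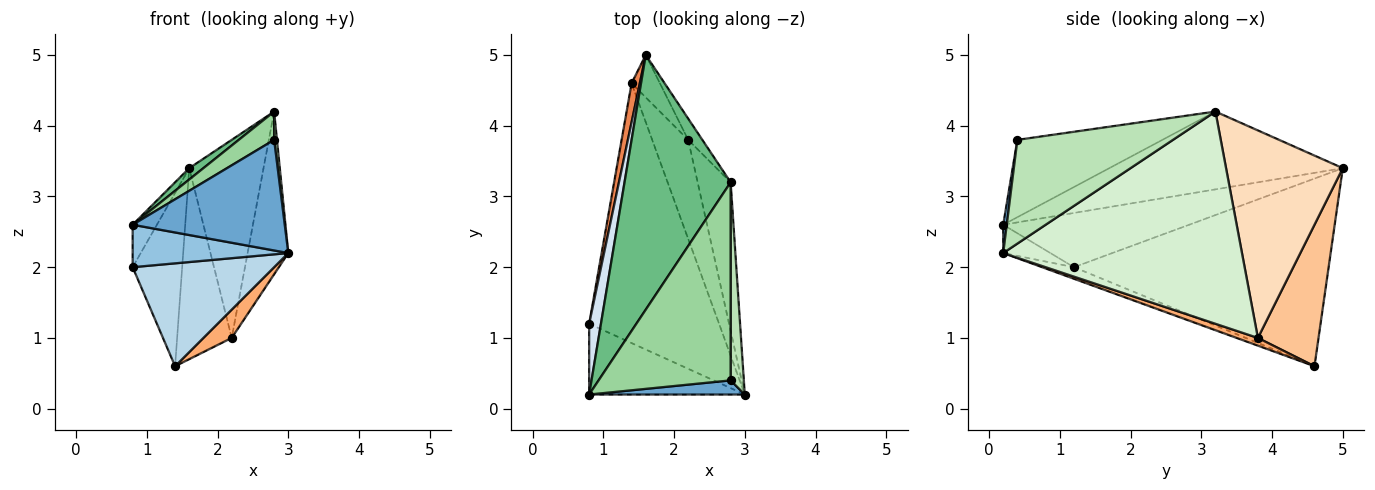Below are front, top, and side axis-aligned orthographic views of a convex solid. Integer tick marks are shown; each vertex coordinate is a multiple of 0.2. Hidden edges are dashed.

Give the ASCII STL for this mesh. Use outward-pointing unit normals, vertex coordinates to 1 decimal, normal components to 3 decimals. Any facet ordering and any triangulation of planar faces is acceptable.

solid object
 facet normal 0.023 -0.992 0.127
  outer loop
   vertex 2.8 0.4 3.8
   vertex 0.8 0.2 2.6
   vertex 3.0 0.2 2.2
  endloop
 endfacet
 facet normal -0.154 -0.508 -0.847
  outer loop
   vertex 0.8 1.2 2.0
   vertex 3.0 0.2 2.2
   vertex 0.8 0.2 2.6
  endloop
 endfacet
 facet normal -0.083 -0.367 -0.927
  outer loop
   vertex 0.8 1.2 2.0
   vertex 1.4 4.6 0.6
   vertex 3.0 0.2 2.2
  endloop
 endfacet
 facet normal -0.969 0.126 0.211
  outer loop
   vertex 0.8 1.2 2.0
   vertex 0.8 0.2 2.6
   vertex 1.6 5.0 3.4
  endloop
 endfacet
 facet normal -0.981 0.191 0.043
  outer loop
   vertex 0.8 1.2 2.0
   vertex 1.6 5.0 3.4
   vertex 1.4 4.6 0.6
  endloop
 endfacet
 facet normal 0.202 -0.269 -0.942
  outer loop
   vertex 2.2 3.8 1.0
   vertex 3.0 0.2 2.2
   vertex 1.4 4.6 0.6
  endloop
 endfacet
 facet normal 0.735 0.662 -0.147
  outer loop
   vertex 2.2 3.8 1.0
   vertex 1.4 4.6 0.6
   vertex 1.6 5.0 3.4
  endloop
 endfacet
 facet normal 0.842 0.536 -0.057
  outer loop
   vertex 2.8 3.2 4.2
   vertex 2.2 3.8 1.0
   vertex 1.6 5.0 3.4
  endloop
 endfacet
 facet normal -0.591 -0.036 0.806
  outer loop
   vertex 2.8 3.2 4.2
   vertex 1.6 5.0 3.4
   vertex 0.8 0.2 2.6
  endloop
 endfacet
 facet normal -0.502 -0.122 0.856
  outer loop
   vertex 2.8 3.2 4.2
   vertex 0.8 0.2 2.6
   vertex 2.8 0.4 3.8
  endloop
 endfacet
 facet normal 0.992 -0.018 0.126
  outer loop
   vertex 2.8 3.2 4.2
   vertex 2.8 0.4 3.8
   vertex 3.0 0.2 2.2
  endloop
 endfacet
 facet normal 0.974 0.166 -0.152
  outer loop
   vertex 2.8 3.2 4.2
   vertex 3.0 0.2 2.2
   vertex 2.2 3.8 1.0
  endloop
 endfacet
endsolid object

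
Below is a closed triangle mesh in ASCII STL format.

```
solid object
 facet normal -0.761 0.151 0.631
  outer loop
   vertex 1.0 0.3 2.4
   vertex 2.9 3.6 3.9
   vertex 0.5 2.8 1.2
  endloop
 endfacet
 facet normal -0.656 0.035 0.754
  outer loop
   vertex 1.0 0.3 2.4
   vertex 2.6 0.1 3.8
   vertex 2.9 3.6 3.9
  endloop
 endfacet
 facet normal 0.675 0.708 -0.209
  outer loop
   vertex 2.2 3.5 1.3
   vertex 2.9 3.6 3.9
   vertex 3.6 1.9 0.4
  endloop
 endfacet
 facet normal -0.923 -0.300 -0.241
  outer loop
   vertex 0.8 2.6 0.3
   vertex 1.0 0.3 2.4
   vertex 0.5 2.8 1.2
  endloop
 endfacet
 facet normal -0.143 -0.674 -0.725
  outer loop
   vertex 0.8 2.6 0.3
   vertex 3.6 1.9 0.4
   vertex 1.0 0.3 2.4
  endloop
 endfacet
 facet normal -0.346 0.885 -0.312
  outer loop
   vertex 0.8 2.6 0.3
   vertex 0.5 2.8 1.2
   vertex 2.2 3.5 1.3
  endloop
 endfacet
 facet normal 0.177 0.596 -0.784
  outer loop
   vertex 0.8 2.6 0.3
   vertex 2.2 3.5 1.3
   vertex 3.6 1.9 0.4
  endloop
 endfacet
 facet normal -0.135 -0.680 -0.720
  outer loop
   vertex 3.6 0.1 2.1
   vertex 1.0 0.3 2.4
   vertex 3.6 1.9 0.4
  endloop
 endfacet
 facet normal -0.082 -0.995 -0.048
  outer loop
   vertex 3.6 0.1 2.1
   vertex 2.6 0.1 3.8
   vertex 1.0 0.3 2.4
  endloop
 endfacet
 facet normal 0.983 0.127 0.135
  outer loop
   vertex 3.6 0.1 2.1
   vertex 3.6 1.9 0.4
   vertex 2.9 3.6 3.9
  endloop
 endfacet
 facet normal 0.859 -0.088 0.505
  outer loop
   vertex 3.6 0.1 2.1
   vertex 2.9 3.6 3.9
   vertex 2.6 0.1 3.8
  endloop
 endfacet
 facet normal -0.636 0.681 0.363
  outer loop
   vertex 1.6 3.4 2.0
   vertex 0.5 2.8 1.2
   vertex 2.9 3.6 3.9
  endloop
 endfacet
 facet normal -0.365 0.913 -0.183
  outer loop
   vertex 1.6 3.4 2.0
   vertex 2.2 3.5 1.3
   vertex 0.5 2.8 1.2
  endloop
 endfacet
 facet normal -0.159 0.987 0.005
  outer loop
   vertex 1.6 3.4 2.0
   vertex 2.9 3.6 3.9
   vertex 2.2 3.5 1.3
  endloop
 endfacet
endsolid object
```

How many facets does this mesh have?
14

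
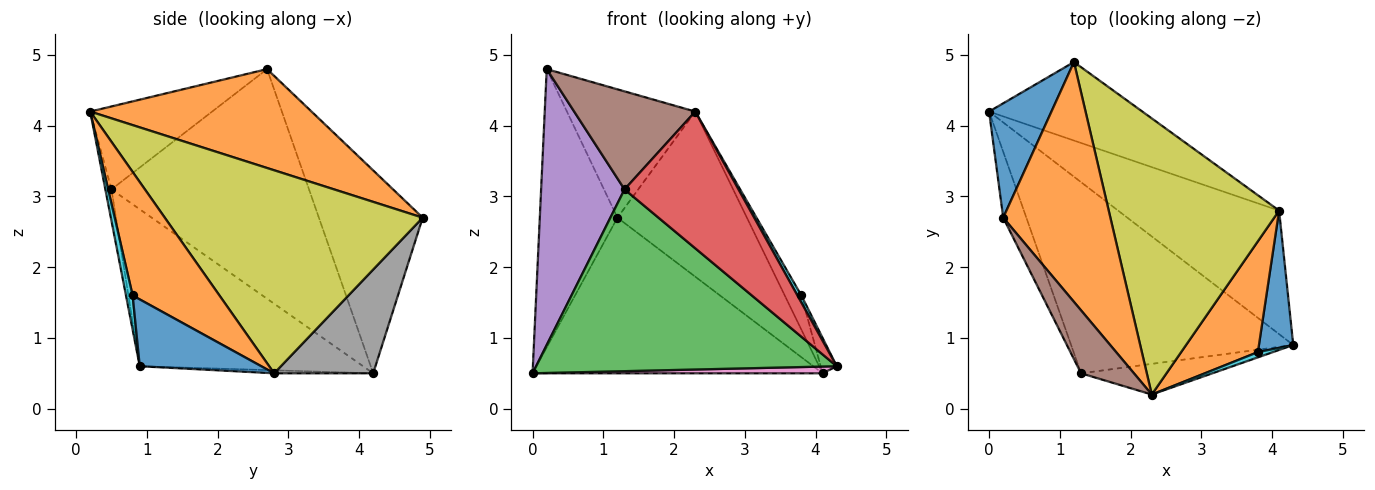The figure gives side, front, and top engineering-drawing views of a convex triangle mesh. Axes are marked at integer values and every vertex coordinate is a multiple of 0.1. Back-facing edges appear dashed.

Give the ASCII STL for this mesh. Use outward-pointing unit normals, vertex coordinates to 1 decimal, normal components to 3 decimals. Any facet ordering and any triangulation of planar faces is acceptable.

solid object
 facet normal -0.778 0.582 0.239
  outer loop
   vertex 0.2 2.7 4.8
   vertex 1.2 4.9 2.7
   vertex 0.0 4.2 0.5
  endloop
 endfacet
 facet normal 0.631 0.366 0.684
  outer loop
   vertex 0.2 2.7 4.8
   vertex 2.3 0.2 4.2
   vertex 1.2 4.9 2.7
  endloop
 endfacet
 facet normal -0.456 -0.613 -0.645
  outer loop
   vertex 1.3 0.5 3.1
   vertex 0.0 4.2 0.5
   vertex 4.3 0.9 0.6
  endloop
 endfacet
 facet normal -0.052 -0.974 -0.218
  outer loop
   vertex 1.3 0.5 3.1
   vertex 4.3 0.9 0.6
   vertex 2.3 0.2 4.2
  endloop
 endfacet
 facet normal -0.917 -0.387 -0.092
  outer loop
   vertex 1.3 0.5 3.1
   vertex 0.2 2.7 4.8
   vertex 0.0 4.2 0.5
  endloop
 endfacet
 facet normal -0.646 -0.642 0.413
  outer loop
   vertex 1.3 0.5 3.1
   vertex 2.3 0.2 4.2
   vertex 0.2 2.7 4.8
  endloop
 endfacet
 facet normal -0.019 -0.055 -0.998
  outer loop
   vertex 4.1 2.8 0.5
   vertex 4.3 0.9 0.6
   vertex 0.0 4.2 0.5
  endloop
 endfacet
 facet normal 0.292 0.854 -0.431
  outer loop
   vertex 4.1 2.8 0.5
   vertex 0.0 4.2 0.5
   vertex 1.2 4.9 2.7
  endloop
 endfacet
 facet normal 0.715 0.359 0.600
  outer loop
   vertex 4.1 2.8 0.5
   vertex 1.2 4.9 2.7
   vertex 2.3 0.2 4.2
  endloop
 endfacet
 facet normal 0.806 -0.474 0.355
  outer loop
   vertex 3.8 0.8 1.6
   vertex 2.3 0.2 4.2
   vertex 4.3 0.9 0.6
  endloop
 endfacet
 facet normal 0.884 0.117 0.453
  outer loop
   vertex 3.8 0.8 1.6
   vertex 4.3 0.9 0.6
   vertex 4.1 2.8 0.5
  endloop
 endfacet
 facet normal 0.838 0.161 0.521
  outer loop
   vertex 3.8 0.8 1.6
   vertex 4.1 2.8 0.5
   vertex 2.3 0.2 4.2
  endloop
 endfacet
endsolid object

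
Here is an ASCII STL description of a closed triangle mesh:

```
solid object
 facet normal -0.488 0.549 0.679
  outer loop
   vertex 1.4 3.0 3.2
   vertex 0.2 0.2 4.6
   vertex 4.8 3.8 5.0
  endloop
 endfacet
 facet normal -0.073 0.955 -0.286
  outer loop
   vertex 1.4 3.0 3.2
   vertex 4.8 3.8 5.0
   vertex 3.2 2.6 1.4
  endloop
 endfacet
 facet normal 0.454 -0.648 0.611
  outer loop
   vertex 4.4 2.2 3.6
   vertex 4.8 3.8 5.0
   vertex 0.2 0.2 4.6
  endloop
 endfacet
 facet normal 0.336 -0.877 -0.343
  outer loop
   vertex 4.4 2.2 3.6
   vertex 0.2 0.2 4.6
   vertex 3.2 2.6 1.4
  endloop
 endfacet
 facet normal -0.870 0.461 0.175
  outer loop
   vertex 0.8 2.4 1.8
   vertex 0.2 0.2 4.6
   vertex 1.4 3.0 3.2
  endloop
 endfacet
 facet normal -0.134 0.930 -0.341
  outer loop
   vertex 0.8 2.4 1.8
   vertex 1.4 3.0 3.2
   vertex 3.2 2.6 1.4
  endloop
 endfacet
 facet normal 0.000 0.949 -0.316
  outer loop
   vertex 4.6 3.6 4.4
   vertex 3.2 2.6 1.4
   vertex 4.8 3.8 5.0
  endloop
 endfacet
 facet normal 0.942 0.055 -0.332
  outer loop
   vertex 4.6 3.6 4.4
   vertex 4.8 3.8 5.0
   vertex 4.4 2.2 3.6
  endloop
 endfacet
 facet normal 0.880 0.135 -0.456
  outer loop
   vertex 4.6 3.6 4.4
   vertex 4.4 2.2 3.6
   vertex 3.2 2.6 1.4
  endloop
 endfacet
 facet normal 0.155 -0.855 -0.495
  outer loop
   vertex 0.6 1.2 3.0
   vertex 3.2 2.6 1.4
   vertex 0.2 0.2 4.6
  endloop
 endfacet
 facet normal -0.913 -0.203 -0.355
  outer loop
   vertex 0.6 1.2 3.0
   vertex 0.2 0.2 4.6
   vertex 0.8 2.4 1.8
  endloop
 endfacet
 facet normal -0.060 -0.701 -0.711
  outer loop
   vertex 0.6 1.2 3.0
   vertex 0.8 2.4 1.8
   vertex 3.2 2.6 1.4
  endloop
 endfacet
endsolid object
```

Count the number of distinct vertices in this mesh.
8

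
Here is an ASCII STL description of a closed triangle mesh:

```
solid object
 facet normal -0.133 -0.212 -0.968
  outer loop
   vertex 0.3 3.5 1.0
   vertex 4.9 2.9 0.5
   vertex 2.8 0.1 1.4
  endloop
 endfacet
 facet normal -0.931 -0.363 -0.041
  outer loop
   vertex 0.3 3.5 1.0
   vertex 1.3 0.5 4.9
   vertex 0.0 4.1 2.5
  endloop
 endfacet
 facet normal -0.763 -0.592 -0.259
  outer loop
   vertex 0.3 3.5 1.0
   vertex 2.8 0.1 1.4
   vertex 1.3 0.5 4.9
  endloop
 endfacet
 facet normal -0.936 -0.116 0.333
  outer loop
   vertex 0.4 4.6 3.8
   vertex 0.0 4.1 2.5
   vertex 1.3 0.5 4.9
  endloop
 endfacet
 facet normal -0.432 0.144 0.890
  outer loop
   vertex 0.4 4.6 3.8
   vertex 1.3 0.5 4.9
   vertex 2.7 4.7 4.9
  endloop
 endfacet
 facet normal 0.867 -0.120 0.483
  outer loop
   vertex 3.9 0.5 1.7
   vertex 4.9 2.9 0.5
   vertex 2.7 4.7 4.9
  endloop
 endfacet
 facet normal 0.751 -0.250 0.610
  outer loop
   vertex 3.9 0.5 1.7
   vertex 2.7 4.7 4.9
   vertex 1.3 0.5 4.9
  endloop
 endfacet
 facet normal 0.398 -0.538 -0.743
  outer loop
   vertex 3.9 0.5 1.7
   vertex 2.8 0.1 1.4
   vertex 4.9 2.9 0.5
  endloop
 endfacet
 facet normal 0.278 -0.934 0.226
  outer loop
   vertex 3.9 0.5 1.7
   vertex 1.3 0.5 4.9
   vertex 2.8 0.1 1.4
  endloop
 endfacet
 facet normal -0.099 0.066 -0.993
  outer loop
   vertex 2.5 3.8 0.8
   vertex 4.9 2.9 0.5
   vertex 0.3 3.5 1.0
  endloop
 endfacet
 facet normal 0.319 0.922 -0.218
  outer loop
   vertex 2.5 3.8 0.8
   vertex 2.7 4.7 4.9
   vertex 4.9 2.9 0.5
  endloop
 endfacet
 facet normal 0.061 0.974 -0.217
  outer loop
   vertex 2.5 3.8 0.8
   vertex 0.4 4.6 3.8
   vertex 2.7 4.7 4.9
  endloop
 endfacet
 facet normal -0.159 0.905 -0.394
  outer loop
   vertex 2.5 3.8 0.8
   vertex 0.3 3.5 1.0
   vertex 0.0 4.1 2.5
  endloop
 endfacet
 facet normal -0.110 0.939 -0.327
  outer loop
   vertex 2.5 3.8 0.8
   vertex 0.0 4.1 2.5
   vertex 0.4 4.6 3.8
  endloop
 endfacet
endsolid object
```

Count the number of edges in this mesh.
21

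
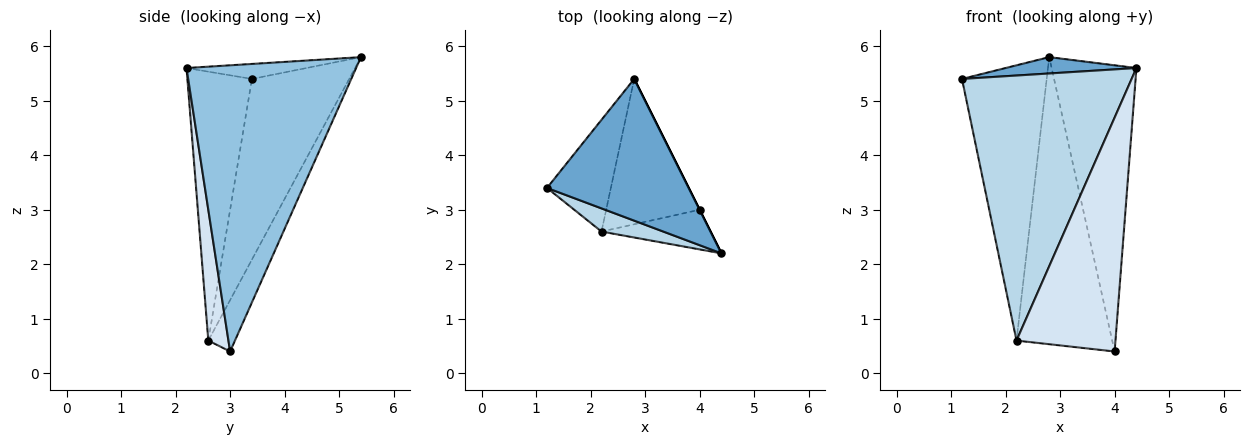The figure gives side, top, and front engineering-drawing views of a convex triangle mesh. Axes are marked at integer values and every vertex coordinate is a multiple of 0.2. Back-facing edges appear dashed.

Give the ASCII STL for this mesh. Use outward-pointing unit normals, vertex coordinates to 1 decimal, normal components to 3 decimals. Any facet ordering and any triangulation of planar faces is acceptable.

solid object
 facet normal -0.104 -0.114 0.988
  outer loop
   vertex 2.8 5.4 5.8
   vertex 1.2 3.4 5.4
   vertex 4.4 2.2 5.6
  endloop
 endfacet
 facet normal 0.894 0.447 0.000
  outer loop
   vertex 4.0 3.0 0.4
   vertex 2.8 5.4 5.8
   vertex 4.4 2.2 5.6
  endloop
 endfacet
 facet normal -0.354 -0.932 0.081
  outer loop
   vertex 2.2 2.6 0.6
   vertex 4.4 2.2 5.6
   vertex 1.2 3.4 5.4
  endloop
 endfacet
 facet normal 0.197 -0.967 -0.164
  outer loop
   vertex 2.2 2.6 0.6
   vertex 4.0 3.0 0.4
   vertex 4.4 2.2 5.6
  endloop
 endfacet
 facet normal -0.729 0.635 -0.258
  outer loop
   vertex 2.2 2.6 0.6
   vertex 1.2 3.4 5.4
   vertex 2.8 5.4 5.8
  endloop
 endfacet
 facet normal -0.241 0.866 -0.438
  outer loop
   vertex 2.2 2.6 0.6
   vertex 2.8 5.4 5.8
   vertex 4.0 3.0 0.4
  endloop
 endfacet
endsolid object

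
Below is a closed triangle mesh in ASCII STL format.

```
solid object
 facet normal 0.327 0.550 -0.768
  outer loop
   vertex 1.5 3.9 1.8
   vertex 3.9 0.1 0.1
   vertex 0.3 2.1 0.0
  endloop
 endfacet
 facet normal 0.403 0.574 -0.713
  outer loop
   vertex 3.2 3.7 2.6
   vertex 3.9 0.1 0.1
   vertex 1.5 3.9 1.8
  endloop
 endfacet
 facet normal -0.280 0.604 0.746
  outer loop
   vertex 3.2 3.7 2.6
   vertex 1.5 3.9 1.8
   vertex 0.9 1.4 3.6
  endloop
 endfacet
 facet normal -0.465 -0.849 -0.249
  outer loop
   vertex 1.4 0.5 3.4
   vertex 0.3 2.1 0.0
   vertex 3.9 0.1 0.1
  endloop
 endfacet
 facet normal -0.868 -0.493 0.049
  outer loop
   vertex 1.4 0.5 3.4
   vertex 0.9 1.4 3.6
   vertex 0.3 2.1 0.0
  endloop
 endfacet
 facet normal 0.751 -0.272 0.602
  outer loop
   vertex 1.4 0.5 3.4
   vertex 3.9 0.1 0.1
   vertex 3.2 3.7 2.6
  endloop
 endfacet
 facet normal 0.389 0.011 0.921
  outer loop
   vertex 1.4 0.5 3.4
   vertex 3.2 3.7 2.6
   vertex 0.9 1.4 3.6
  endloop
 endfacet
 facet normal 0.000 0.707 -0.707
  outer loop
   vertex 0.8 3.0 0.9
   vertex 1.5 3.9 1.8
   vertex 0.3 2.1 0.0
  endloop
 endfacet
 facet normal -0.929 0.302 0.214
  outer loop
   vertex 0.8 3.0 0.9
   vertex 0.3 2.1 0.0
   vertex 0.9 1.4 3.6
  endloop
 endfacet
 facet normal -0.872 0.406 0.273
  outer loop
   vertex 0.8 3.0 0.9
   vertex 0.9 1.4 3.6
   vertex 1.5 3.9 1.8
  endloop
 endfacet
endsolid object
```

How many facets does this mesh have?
10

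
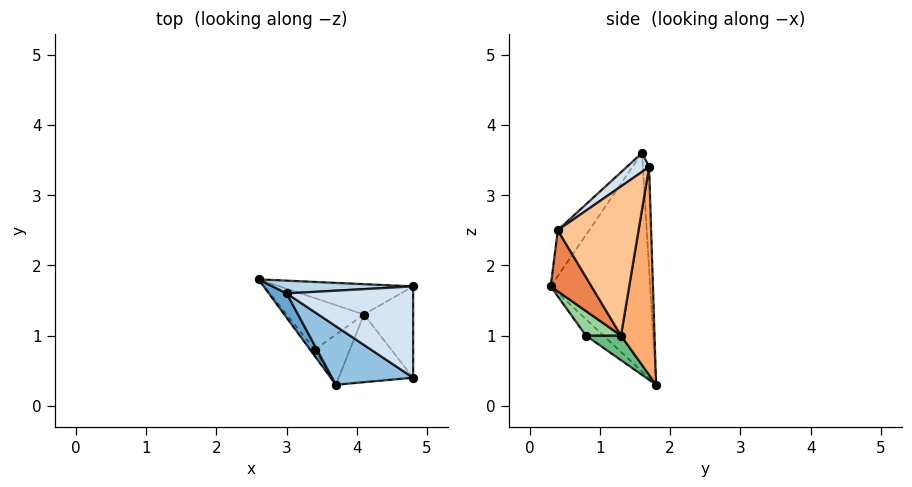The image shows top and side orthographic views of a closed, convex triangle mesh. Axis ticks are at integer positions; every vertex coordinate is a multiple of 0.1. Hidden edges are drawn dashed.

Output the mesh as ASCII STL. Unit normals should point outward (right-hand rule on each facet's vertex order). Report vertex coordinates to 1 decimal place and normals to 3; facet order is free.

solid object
 facet normal -0.834 -0.548 0.068
  outer loop
   vertex 3.0 1.6 3.6
   vertex 2.6 1.8 0.3
   vertex 3.7 0.3 1.7
  endloop
 endfacet
 facet normal -0.269 -0.838 0.474
  outer loop
   vertex 3.0 1.6 3.6
   vertex 3.7 0.3 1.7
   vertex 4.8 0.4 2.5
  endloop
 endfacet
 facet normal -0.048 0.997 0.066
  outer loop
   vertex 4.8 1.7 3.4
   vertex 2.6 1.8 0.3
   vertex 3.0 1.6 3.6
  endloop
 endfacet
 facet normal 0.122 -0.565 0.816
  outer loop
   vertex 4.8 1.7 3.4
   vertex 3.0 1.6 3.6
   vertex 4.8 0.4 2.5
  endloop
 endfacet
 facet normal 0.497 -0.622 -0.605
  outer loop
   vertex 4.1 1.3 1.0
   vertex 4.8 0.4 2.5
   vertex 3.7 0.3 1.7
  endloop
 endfacet
 facet normal 0.414 0.870 -0.266
  outer loop
   vertex 4.1 1.3 1.0
   vertex 2.6 1.8 0.3
   vertex 4.8 1.7 3.4
  endloop
 endfacet
 facet normal 0.928 0.212 -0.306
  outer loop
   vertex 4.1 1.3 1.0
   vertex 4.8 1.7 3.4
   vertex 4.8 0.4 2.5
  endloop
 endfacet
 facet normal -0.693 -0.693 -0.198
  outer loop
   vertex 3.4 0.8 1.0
   vertex 3.7 0.3 1.7
   vertex 2.6 1.8 0.3
  endloop
 endfacet
 facet normal 0.279 -0.391 -0.877
  outer loop
   vertex 3.4 0.8 1.0
   vertex 2.6 1.8 0.3
   vertex 4.1 1.3 1.0
  endloop
 endfacet
 facet normal 0.447 -0.626 -0.639
  outer loop
   vertex 3.4 0.8 1.0
   vertex 4.1 1.3 1.0
   vertex 3.7 0.3 1.7
  endloop
 endfacet
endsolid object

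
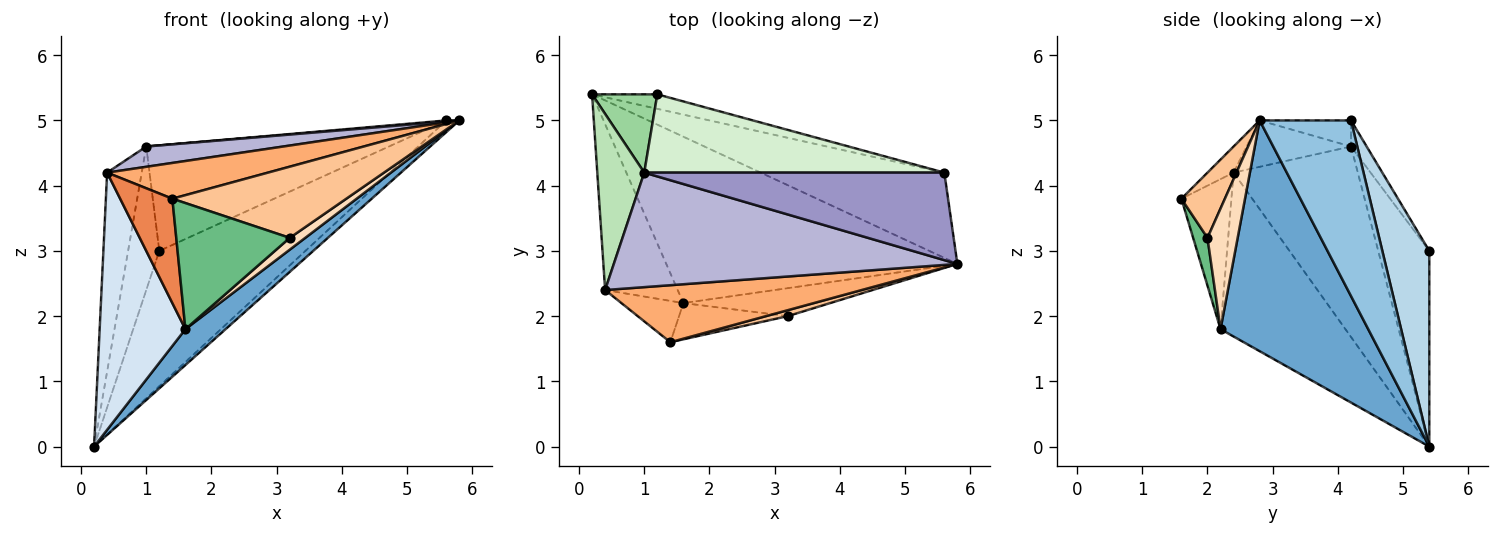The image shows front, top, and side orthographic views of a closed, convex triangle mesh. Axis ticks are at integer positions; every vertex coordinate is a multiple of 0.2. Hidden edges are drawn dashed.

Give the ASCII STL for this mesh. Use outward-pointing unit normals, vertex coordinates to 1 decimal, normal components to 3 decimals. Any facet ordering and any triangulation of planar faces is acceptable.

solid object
 facet normal 0.613 -0.167 -0.773
  outer loop
   vertex 1.6 2.2 1.8
   vertex 0.2 5.4 0.0
   vertex 5.8 2.8 5.0
  endloop
 endfacet
 facet normal 0.688 0.098 -0.719
  outer loop
   vertex 5.6 4.2 5.0
   vertex 5.8 2.8 5.0
   vertex 0.2 5.4 0.0
  endloop
 endfacet
 facet normal 0.304 0.947 -0.101
  outer loop
   vertex 5.6 4.2 5.0
   vertex 0.2 5.4 0.0
   vertex 1.2 5.4 3.0
  endloop
 endfacet
 facet normal -0.774 -0.532 -0.343
  outer loop
   vertex 0.4 2.4 4.2
   vertex 0.2 5.4 0.0
   vertex 1.6 2.2 1.8
  endloop
 endfacet
 facet normal -0.665 -0.694 -0.275
  outer loop
   vertex 0.4 2.4 4.2
   vertex 1.6 2.2 1.8
   vertex 1.4 1.6 3.8
  endloop
 endfacet
 facet normal -0.086 -0.529 0.844
  outer loop
   vertex 0.4 2.4 4.2
   vertex 1.4 1.6 3.8
   vertex 5.8 2.8 5.0
  endloop
 endfacet
 facet normal 0.242 -0.967 0.081
  outer loop
   vertex 3.2 2.0 3.2
   vertex 5.8 2.8 5.0
   vertex 1.4 1.6 3.8
  endloop
 endfacet
 facet normal 0.604 -0.310 -0.734
  outer loop
   vertex 3.2 2.0 3.2
   vertex 1.6 2.2 1.8
   vertex 5.8 2.8 5.0
  endloop
 endfacet
 facet normal 0.121 -0.954 -0.274
  outer loop
   vertex 3.2 2.0 3.2
   vertex 1.4 1.6 3.8
   vertex 1.6 2.2 1.8
  endloop
 endfacet
 facet normal -0.821 0.502 0.274
  outer loop
   vertex 1.0 4.2 4.6
   vertex 1.2 5.4 3.0
   vertex 0.2 5.4 0.0
  endloop
 endfacet
 facet normal -0.937 0.261 0.231
  outer loop
   vertex 1.0 4.2 4.6
   vertex 0.2 5.4 0.0
   vertex 0.4 2.4 4.2
  endloop
 endfacet
 facet normal -0.052 0.802 0.595
  outer loop
   vertex 1.0 4.2 4.6
   vertex 5.6 4.2 5.0
   vertex 1.2 5.4 3.0
  endloop
 endfacet
 facet normal -0.087 -0.012 0.996
  outer loop
   vertex 1.0 4.2 4.6
   vertex 5.8 2.8 5.0
   vertex 5.6 4.2 5.0
  endloop
 endfacet
 facet normal -0.132 -0.173 0.976
  outer loop
   vertex 1.0 4.2 4.6
   vertex 0.4 2.4 4.2
   vertex 5.8 2.8 5.0
  endloop
 endfacet
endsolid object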